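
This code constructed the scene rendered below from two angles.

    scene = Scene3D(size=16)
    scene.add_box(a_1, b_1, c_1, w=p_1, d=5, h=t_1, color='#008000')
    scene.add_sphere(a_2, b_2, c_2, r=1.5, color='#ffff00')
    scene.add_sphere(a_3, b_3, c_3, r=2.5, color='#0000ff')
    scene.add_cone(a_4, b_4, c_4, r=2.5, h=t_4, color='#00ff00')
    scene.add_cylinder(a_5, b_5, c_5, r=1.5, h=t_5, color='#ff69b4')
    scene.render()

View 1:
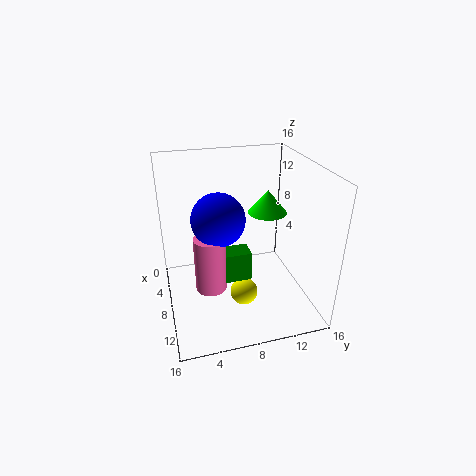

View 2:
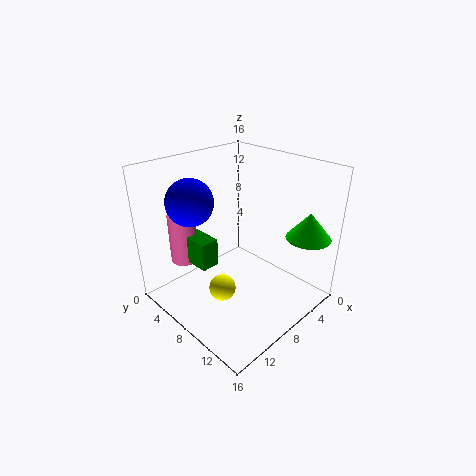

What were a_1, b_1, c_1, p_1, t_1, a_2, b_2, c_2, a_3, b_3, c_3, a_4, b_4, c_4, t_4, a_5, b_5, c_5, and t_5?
a_1 = 11, b_1 = 3, c_1 = 6, p_1 = 2, t_1 = 3, a_2 = 10.5, b_2 = 8, c_2 = 2.5, a_3 = 12, b_3 = 5, c_3 = 12.5, a_4 = 2.5, b_4 = 13.5, c_4 = 8, t_4 = 3, a_5 = 12.5, b_5 = 4, c_5 = 5.5, t_5 = 5.5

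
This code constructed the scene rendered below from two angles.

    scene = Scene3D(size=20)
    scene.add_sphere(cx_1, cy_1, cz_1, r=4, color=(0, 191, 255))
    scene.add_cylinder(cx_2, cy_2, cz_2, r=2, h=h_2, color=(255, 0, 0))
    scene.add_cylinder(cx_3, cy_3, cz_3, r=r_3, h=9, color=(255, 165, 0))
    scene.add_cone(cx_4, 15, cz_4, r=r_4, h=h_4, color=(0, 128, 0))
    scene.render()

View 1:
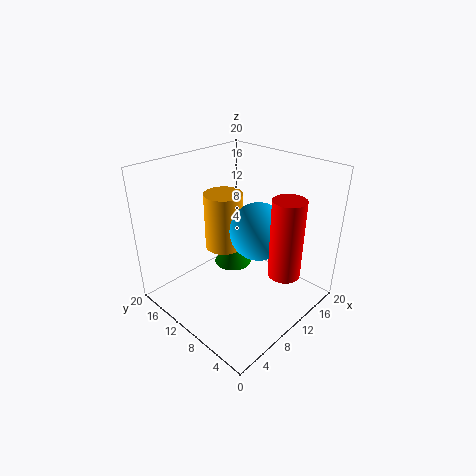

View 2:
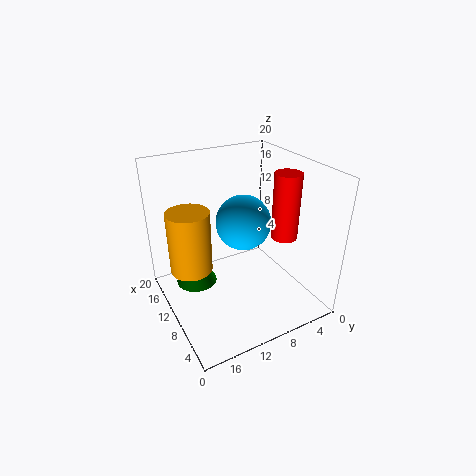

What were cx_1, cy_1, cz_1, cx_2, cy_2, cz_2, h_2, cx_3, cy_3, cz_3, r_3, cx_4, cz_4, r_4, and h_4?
cx_1 = 12
cy_1 = 8
cz_1 = 11
cx_2 = 10
cy_2 = 2
cz_2 = 8
h_2 = 10
cx_3 = 13
cy_3 = 16
cz_3 = 5
r_3 = 3
cx_4 = 14
cz_4 = 2
r_4 = 3
h_4 = 5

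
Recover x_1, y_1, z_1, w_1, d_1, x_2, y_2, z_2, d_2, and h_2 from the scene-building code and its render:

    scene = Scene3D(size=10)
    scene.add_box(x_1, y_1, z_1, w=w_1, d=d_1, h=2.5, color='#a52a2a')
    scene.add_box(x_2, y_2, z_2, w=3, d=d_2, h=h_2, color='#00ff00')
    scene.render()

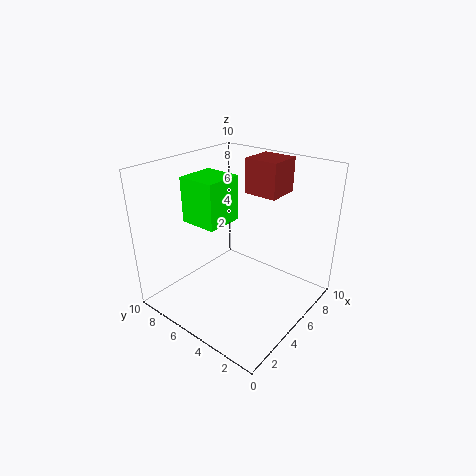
x_1 = 7, y_1 = 3.5, z_1 = 7.5, w_1 = 2.5, d_1 = 2.5, x_2 = 4.5, y_2 = 7, z_2 = 5, d_2 = 3, h_2 = 3.5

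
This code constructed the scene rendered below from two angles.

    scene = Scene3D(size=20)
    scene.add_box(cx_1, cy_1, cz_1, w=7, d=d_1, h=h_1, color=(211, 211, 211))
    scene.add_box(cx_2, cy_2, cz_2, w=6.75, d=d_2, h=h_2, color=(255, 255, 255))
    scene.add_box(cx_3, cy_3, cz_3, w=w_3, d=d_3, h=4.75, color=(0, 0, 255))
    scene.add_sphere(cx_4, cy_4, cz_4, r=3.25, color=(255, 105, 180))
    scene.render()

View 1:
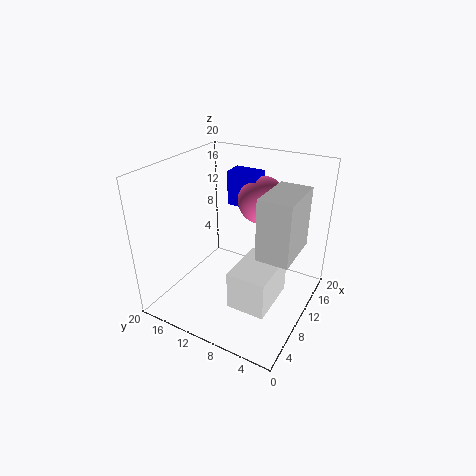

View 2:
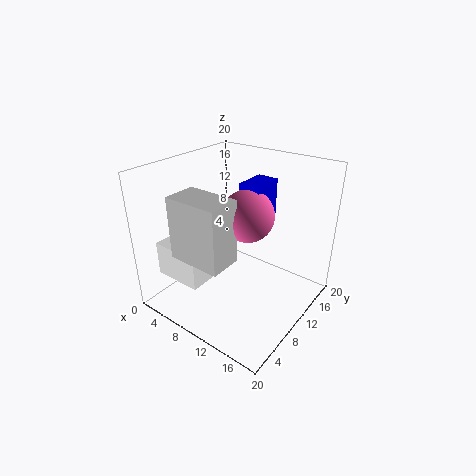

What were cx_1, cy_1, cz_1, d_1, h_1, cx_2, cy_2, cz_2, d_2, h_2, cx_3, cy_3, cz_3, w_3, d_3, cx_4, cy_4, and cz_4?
cx_1 = 6.25
cy_1 = 1.25
cz_1 = 10
d_1 = 4.25
h_1 = 8
cx_2 = 2
cy_2 = 2.25
cz_2 = 5.25
d_2 = 4.75
h_2 = 4.75
cx_3 = 11.5
cy_3 = 8.25
cz_3 = 14
w_3 = 2.75
d_3 = 4.25
cx_4 = 13
cy_4 = 8
cz_4 = 15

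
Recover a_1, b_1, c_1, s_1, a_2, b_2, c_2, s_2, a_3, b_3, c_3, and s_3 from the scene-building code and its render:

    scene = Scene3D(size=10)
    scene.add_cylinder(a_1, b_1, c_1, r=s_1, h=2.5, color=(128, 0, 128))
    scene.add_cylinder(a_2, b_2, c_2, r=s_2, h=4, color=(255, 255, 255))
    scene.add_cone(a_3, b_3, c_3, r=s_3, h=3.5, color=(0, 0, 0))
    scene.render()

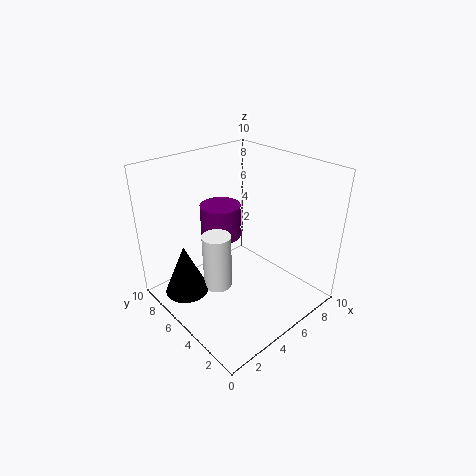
a_1 = 5.5
b_1 = 7.5
c_1 = 4
s_1 = 1.5
a_2 = 3.5
b_2 = 5.5
c_2 = 1.5
s_2 = 1
a_3 = 1.5
b_3 = 6.5
c_3 = 1.5
s_3 = 1.5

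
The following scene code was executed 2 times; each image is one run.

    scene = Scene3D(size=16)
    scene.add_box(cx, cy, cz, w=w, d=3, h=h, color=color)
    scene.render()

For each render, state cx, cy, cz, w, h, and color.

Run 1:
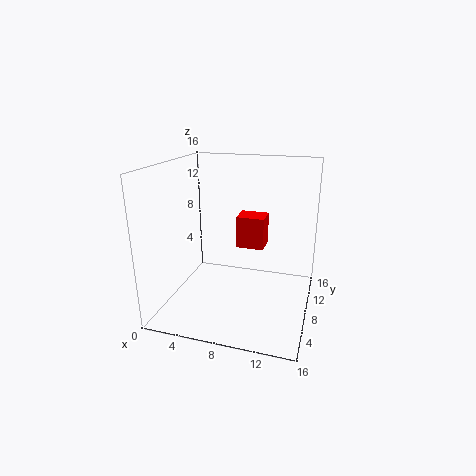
cx = 6.5
cy = 12
cz = 5
w = 3.5
h = 4
color = 'red'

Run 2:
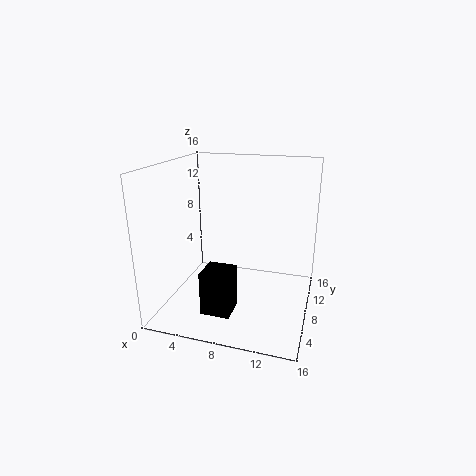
cx = 6
cy = 1.5
cz = 2
w = 3
h = 4.5
color = 'black'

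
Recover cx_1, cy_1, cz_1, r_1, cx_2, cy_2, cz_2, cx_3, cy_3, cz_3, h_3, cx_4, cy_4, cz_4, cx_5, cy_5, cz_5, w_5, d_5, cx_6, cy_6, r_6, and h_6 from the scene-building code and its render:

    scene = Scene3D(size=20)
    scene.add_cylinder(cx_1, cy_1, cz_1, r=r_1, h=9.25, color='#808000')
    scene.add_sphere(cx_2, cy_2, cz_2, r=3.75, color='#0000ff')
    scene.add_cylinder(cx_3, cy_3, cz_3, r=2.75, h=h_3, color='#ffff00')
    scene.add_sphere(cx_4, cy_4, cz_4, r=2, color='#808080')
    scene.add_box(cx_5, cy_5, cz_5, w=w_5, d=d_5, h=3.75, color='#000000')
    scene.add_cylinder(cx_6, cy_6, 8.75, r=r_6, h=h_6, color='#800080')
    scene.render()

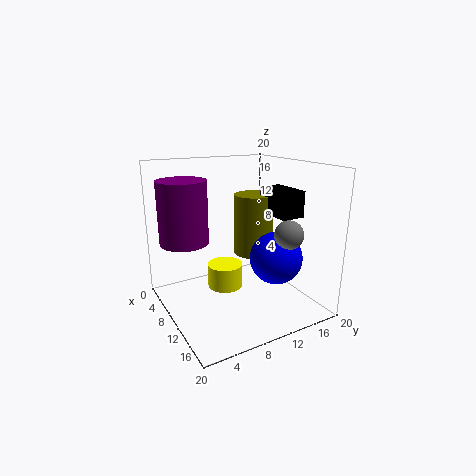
cx_1 = 6.5; cy_1 = 14.75; cz_1 = 5.75; r_1 = 3; cx_2 = 12.25; cy_2 = 15; cz_2 = 6.75; cx_3 = 5; cy_3 = 10.5; cz_3 = 0.25; h_3 = 3.75; cx_4 = 14.25; cy_4 = 15.5; cz_4 = 10.75; cx_5 = 7.25; cy_5 = 15.25; cz_5 = 12.5; w_5 = 6; d_5 = 3.5; cx_6 = 5; cy_6 = 4; r_6 = 3.5; h_6 = 9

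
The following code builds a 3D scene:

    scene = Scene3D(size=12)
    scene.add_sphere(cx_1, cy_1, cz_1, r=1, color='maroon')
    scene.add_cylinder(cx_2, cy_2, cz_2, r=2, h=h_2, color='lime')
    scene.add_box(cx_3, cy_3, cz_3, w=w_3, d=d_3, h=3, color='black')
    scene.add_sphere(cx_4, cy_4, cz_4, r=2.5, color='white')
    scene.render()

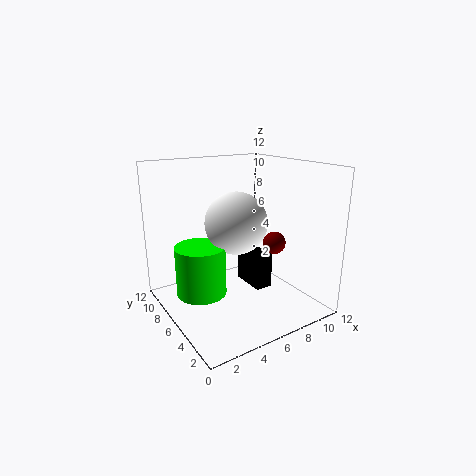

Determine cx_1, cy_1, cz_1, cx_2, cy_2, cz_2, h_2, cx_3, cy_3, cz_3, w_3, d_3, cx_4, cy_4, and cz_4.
cx_1 = 9.5
cy_1 = 5.5
cz_1 = 5
cx_2 = 2.5
cy_2 = 6
cz_2 = 2
h_2 = 4
cx_3 = 7
cy_3 = 4.5
cz_3 = 1.5
w_3 = 1.5
d_3 = 3
cx_4 = 5.5
cy_4 = 5.5
cz_4 = 7.5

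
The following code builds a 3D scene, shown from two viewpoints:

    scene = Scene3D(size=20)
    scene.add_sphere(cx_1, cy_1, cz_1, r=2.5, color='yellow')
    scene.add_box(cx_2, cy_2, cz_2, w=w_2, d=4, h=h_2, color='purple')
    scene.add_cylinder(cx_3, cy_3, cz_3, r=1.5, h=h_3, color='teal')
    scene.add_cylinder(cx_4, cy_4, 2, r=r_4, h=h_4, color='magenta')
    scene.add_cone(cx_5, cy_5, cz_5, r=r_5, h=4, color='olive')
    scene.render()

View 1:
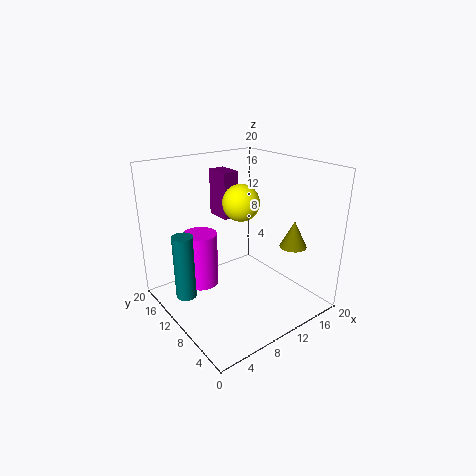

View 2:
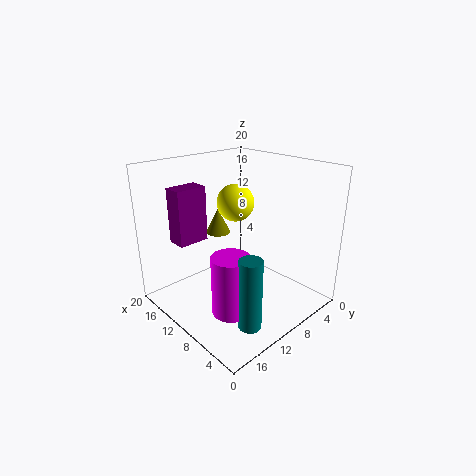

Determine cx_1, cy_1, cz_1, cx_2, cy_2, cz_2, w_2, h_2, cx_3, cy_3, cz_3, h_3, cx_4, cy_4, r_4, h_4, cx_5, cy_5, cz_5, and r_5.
cx_1 = 10.5, cy_1 = 10, cz_1 = 15, cx_2 = 11, cy_2 = 14.5, cz_2 = 11, w_2 = 2.5, h_2 = 7, cx_3 = 3.5, cy_3 = 14, cz_3 = 1, h_3 = 9.5, cx_4 = 6.5, cy_4 = 14.5, r_4 = 2.5, h_4 = 8, cx_5 = 18, cy_5 = 7, cz_5 = 7.5, r_5 = 2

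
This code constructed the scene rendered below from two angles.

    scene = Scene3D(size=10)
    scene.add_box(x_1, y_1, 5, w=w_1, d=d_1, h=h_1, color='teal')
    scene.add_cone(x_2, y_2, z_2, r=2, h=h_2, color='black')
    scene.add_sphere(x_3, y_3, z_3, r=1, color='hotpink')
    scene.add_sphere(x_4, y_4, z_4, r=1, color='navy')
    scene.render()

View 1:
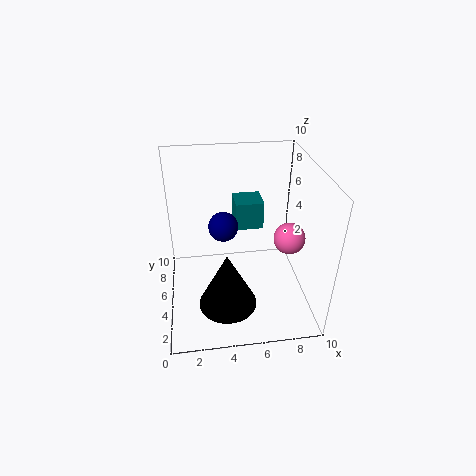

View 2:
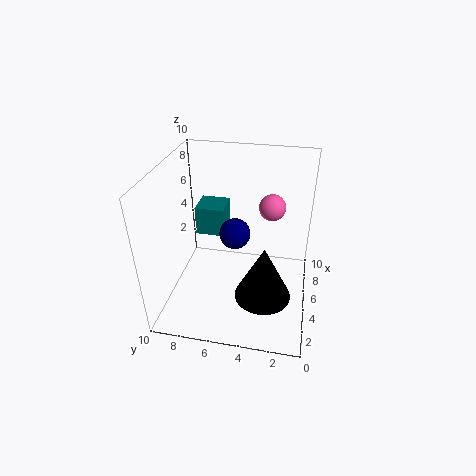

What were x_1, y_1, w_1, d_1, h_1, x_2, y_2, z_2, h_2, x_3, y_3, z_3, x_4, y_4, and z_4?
x_1 = 5; y_1 = 6; w_1 = 2; d_1 = 2; h_1 = 2; x_2 = 4; y_2 = 3; z_2 = 1; h_2 = 4; x_3 = 8; y_3 = 3; z_3 = 6; x_4 = 4; y_4 = 5; z_4 = 6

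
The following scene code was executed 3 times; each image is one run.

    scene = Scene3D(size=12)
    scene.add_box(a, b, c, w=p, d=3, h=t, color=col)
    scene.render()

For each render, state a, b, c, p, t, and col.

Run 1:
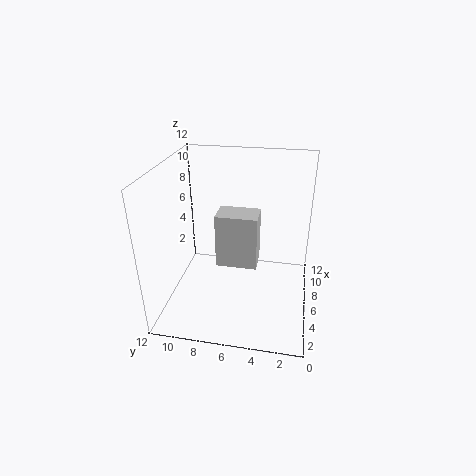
a = 2.5, b = 4, c = 5.5, p = 2, t = 4, col = 'lightgray'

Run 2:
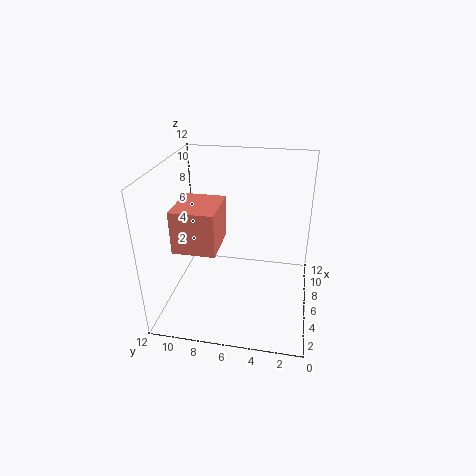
a = 0.5, b = 6.5, c = 7.5, p = 3.5, t = 3, col = 'salmon'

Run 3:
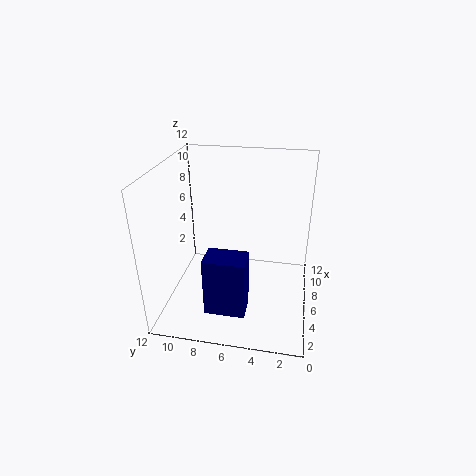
a = 0.5, b = 4.5, c = 2.5, p = 2, t = 4.5, col = 'navy'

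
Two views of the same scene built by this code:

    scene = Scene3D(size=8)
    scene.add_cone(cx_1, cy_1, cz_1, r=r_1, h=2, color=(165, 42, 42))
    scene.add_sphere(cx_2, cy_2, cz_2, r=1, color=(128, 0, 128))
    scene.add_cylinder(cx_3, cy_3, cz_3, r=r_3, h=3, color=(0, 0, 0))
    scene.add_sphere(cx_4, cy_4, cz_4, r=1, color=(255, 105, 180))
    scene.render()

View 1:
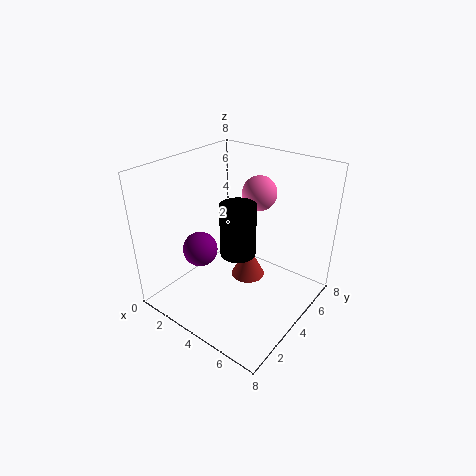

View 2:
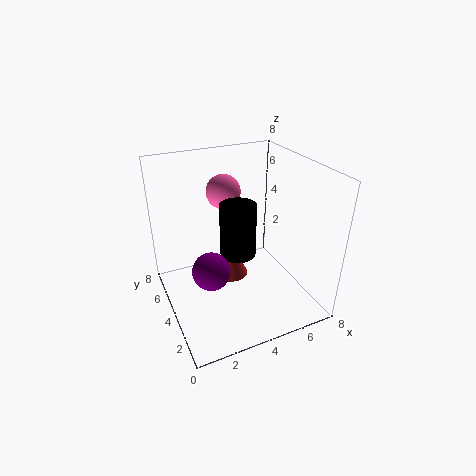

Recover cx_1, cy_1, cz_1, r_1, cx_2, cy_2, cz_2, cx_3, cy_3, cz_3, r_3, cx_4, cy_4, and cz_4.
cx_1 = 4, cy_1 = 5, cz_1 = 1, r_1 = 1, cx_2 = 2, cy_2 = 3, cz_2 = 3, cx_3 = 4, cy_3 = 4, cz_3 = 3, r_3 = 1, cx_4 = 4, cy_4 = 6, cz_4 = 6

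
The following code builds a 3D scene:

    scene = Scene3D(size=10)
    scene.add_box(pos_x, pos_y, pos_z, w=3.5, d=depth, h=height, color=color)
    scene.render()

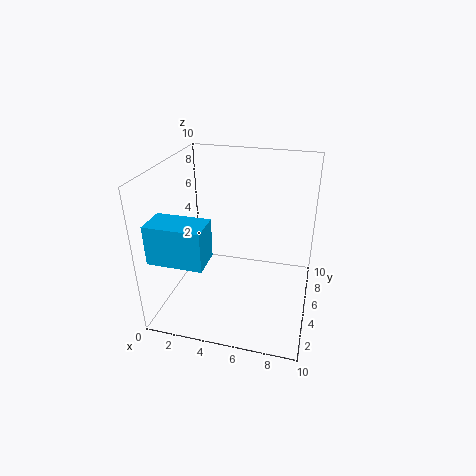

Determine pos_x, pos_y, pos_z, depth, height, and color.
pos_x = 0.5
pos_y = 0.5
pos_z = 5
depth = 2
height = 2.5
color = 'deepskyblue'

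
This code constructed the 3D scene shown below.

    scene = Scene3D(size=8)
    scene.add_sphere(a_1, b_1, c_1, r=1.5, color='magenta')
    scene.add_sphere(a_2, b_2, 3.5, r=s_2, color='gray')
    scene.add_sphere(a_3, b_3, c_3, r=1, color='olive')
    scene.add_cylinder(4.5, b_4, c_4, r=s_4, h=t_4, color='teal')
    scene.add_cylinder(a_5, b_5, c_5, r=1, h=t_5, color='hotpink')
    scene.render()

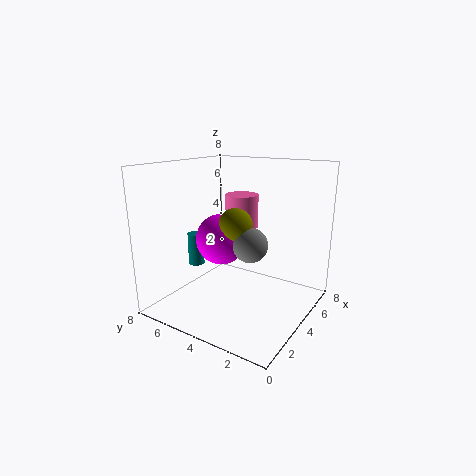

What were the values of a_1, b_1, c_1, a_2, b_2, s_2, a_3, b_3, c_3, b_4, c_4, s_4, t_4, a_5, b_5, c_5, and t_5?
a_1 = 4.5, b_1 = 5.5, c_1 = 3.5, a_2 = 4.5, b_2 = 3.5, s_2 = 1, a_3 = 4.5, b_3 = 4.5, c_3 = 4.5, b_4 = 7.5, c_4 = 1.5, s_4 = 0.5, t_4 = 2, a_5 = 6, b_5 = 5, c_5 = 4, t_5 = 2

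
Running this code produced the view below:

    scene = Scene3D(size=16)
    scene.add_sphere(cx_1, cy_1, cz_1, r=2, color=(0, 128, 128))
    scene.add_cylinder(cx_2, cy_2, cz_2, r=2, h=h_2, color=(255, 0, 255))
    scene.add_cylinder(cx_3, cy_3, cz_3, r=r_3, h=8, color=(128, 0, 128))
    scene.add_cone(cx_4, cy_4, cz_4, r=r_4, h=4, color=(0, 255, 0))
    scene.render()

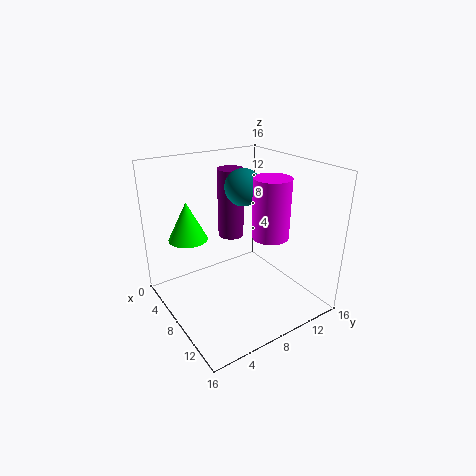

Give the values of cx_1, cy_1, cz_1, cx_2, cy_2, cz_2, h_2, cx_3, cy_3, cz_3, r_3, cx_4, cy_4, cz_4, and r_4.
cx_1 = 7.5
cy_1 = 9
cz_1 = 13.5
cx_2 = 10.5
cy_2 = 10.5
cz_2 = 8.5
h_2 = 6.5
cx_3 = 5
cy_3 = 9
cz_3 = 7
r_3 = 1.5
cx_4 = 7
cy_4 = 2.5
cz_4 = 9
r_4 = 2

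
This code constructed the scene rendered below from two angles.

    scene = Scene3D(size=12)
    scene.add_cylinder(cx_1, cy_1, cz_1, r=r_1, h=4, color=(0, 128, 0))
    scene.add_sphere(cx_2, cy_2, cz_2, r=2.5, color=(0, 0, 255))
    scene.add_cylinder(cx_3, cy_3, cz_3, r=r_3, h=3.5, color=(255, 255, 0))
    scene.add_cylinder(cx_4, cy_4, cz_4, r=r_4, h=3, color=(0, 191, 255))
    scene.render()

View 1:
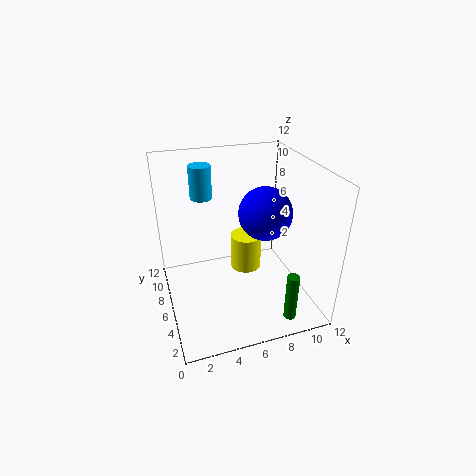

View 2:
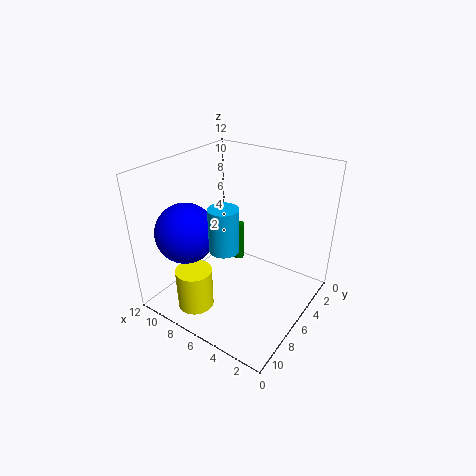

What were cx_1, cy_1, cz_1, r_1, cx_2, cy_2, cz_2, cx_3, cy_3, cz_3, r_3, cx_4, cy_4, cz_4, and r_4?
cx_1 = 9; cy_1 = 1.5; cz_1 = 0.5; r_1 = 0.5; cx_2 = 9.5; cy_2 = 8.5; cz_2 = 6.5; cx_3 = 8; cy_3 = 9.5; cz_3 = 0.5; r_3 = 1.5; cx_4 = 4; cy_4 = 10.5; cz_4 = 8; r_4 = 1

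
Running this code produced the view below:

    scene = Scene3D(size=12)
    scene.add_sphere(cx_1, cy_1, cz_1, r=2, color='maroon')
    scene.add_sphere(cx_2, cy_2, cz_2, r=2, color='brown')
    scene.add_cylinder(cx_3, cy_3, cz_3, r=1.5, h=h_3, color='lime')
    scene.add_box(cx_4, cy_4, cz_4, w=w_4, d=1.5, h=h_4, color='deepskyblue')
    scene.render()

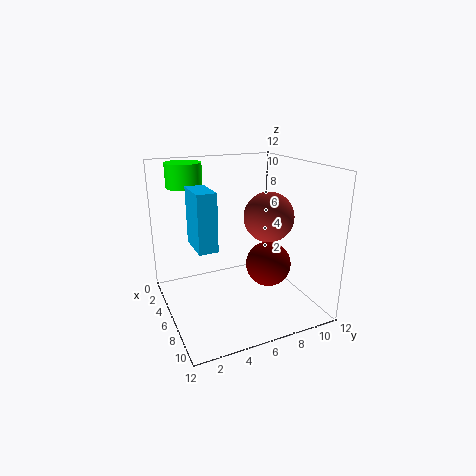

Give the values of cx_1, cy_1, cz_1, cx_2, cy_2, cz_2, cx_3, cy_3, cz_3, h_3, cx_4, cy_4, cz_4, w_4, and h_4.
cx_1 = 6; cy_1 = 9; cz_1 = 3; cx_2 = 7.5; cy_2 = 8; cz_2 = 8; cx_3 = 3; cy_3 = 2.5; cz_3 = 10; h_3 = 2; cx_4 = 5; cy_4 = 2; cz_4 = 6; w_4 = 3; h_4 = 4.5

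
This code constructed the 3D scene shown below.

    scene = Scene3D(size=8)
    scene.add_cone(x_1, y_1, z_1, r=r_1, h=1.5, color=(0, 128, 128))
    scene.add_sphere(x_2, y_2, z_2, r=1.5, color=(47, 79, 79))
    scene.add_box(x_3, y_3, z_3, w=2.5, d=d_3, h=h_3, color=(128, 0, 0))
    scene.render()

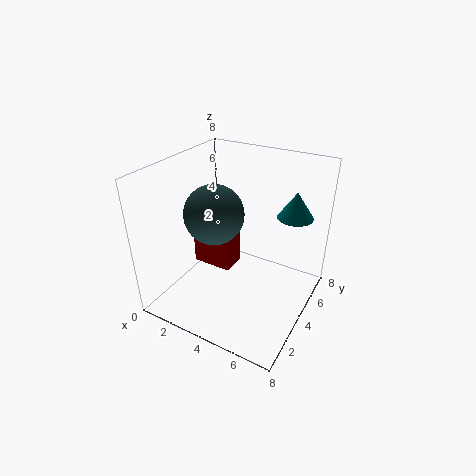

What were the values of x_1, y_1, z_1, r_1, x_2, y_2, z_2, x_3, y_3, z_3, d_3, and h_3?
x_1 = 6.5, y_1 = 6, z_1 = 5, r_1 = 1, x_2 = 3.5, y_2 = 2.5, z_2 = 6, x_3 = 0.5, y_3 = 4.5, z_3 = 1, d_3 = 1.5, h_3 = 2.5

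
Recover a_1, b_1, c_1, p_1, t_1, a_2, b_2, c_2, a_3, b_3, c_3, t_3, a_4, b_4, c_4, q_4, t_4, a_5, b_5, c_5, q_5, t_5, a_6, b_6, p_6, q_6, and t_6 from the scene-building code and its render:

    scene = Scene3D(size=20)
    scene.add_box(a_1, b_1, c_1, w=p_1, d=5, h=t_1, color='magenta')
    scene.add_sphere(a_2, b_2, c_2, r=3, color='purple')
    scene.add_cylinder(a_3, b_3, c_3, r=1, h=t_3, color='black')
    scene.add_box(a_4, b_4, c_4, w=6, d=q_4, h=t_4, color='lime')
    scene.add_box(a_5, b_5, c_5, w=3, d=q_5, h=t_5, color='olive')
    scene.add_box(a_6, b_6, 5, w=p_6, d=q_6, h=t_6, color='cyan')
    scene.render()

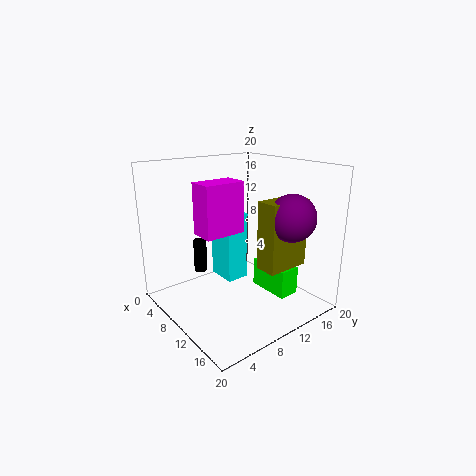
a_1 = 12, b_1 = 2, c_1 = 13, p_1 = 3, t_1 = 6, a_2 = 17, b_2 = 13, c_2 = 14, a_3 = 3, b_3 = 8, c_3 = 3, t_3 = 5, a_4 = 10, b_4 = 13, c_4 = 2, q_4 = 3, t_4 = 4, a_5 = 14, b_5 = 10, c_5 = 7, q_5 = 6, t_5 = 9, a_6 = 8, b_6 = 7, p_6 = 4, q_6 = 3, t_6 = 9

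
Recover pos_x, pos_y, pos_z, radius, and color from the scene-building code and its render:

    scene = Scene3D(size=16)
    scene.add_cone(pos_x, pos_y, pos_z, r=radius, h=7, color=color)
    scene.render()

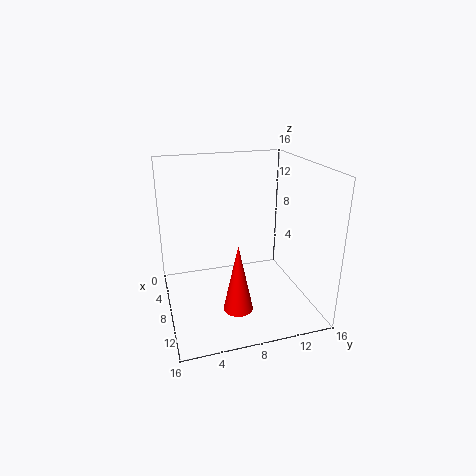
pos_x = 13; pos_y = 6.5; pos_z = 2.5; radius = 1.5; color = 'red'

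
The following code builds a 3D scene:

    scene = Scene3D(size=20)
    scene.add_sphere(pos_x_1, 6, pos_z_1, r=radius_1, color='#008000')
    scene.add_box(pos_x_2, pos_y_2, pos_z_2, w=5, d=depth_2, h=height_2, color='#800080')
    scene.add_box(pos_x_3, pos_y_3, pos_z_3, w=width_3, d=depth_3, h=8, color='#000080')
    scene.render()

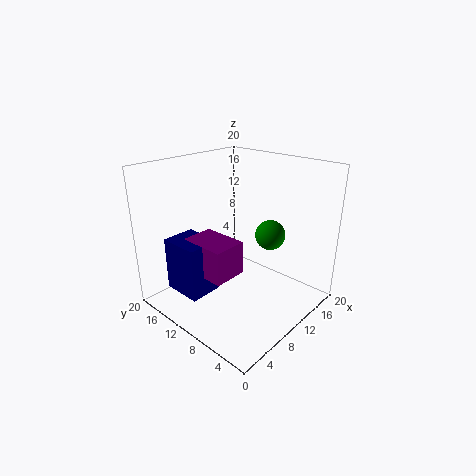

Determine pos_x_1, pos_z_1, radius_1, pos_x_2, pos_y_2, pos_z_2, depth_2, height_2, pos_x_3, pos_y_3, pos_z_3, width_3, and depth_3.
pos_x_1 = 12
pos_z_1 = 11
radius_1 = 2
pos_x_2 = 6
pos_y_2 = 10
pos_z_2 = 4
depth_2 = 7
height_2 = 5
pos_x_3 = 4
pos_y_3 = 13
pos_z_3 = 1
width_3 = 5
depth_3 = 6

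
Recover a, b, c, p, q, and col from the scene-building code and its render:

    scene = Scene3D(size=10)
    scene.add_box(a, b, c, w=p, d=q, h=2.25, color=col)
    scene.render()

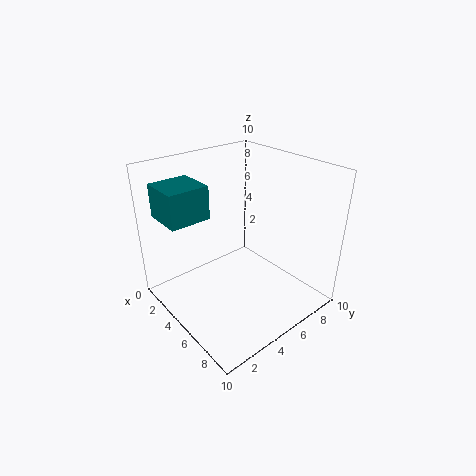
a = 1.5; b = 0.5; c = 6.75; p = 2.75; q = 2.75; col = 'teal'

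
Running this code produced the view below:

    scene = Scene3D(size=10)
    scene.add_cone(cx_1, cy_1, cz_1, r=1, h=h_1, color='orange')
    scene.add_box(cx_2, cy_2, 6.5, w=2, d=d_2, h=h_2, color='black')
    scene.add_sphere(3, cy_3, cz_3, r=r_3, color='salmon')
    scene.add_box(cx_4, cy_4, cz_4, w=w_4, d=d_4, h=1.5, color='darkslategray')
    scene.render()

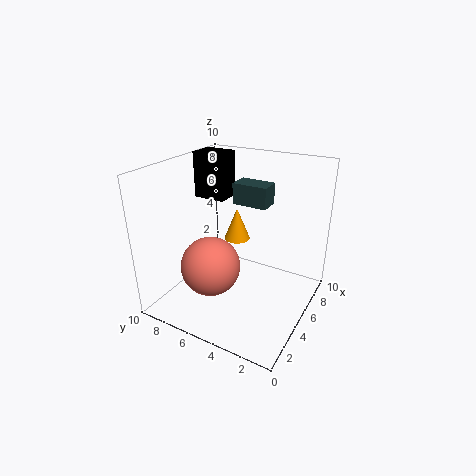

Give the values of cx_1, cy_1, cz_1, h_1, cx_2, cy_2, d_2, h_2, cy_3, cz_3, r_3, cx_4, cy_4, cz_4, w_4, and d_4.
cx_1 = 7.5, cy_1 = 6.5, cz_1 = 3.5, h_1 = 2.5, cx_2 = 7, cy_2 = 7.5, d_2 = 2.5, h_2 = 3.5, cy_3 = 6, cz_3 = 3.5, r_3 = 2, cx_4 = 6, cy_4 = 3.5, cz_4 = 7, w_4 = 1.5, d_4 = 2.5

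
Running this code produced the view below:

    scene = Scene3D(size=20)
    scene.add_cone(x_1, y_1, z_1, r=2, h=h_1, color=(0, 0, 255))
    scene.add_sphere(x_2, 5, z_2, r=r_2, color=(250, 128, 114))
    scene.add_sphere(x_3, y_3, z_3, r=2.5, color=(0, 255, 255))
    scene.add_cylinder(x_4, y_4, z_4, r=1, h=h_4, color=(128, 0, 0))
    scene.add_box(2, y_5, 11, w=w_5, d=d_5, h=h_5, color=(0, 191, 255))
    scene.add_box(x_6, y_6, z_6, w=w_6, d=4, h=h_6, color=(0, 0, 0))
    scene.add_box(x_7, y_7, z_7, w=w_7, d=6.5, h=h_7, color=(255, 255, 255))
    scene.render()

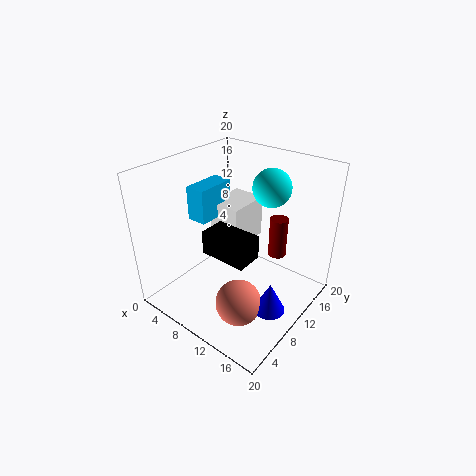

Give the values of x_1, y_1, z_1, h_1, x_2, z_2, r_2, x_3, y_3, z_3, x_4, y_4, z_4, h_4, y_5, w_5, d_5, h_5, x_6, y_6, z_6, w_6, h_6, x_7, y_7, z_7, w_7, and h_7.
x_1 = 17.5, y_1 = 7, z_1 = 3.5, h_1 = 4, x_2 = 14, z_2 = 4, r_2 = 3, x_3 = 13.5, y_3 = 12.5, z_3 = 17.5, x_4 = 18, y_4 = 7, z_4 = 12.5, h_4 = 4.5, y_5 = 8.5, w_5 = 3, d_5 = 6, h_5 = 5, x_6 = 5.5, y_6 = 7.5, z_6 = 7, w_6 = 7, h_6 = 3.5, x_7 = 3.5, y_7 = 11.5, z_7 = 6.5, w_7 = 5, h_7 = 6.5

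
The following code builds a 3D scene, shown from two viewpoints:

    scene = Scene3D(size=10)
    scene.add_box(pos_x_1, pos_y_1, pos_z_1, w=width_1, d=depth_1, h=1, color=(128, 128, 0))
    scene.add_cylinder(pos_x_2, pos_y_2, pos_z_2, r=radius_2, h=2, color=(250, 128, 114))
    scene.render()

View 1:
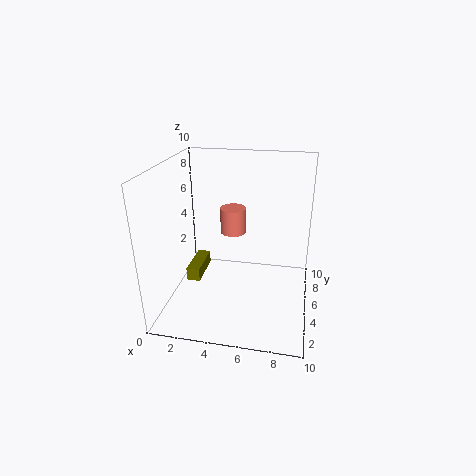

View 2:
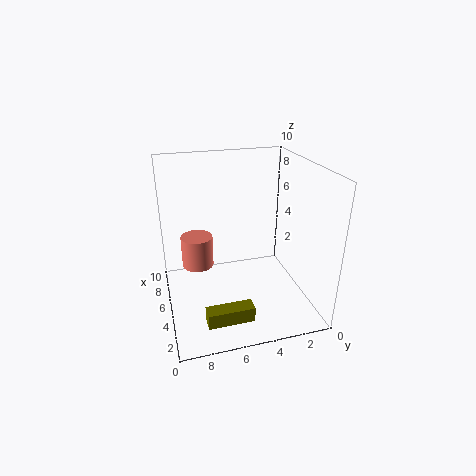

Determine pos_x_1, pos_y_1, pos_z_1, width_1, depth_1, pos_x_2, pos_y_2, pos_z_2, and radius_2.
pos_x_1 = 1
pos_y_1 = 5
pos_z_1 = 1
width_1 = 1
depth_1 = 3
pos_x_2 = 4
pos_y_2 = 8
pos_z_2 = 4
radius_2 = 1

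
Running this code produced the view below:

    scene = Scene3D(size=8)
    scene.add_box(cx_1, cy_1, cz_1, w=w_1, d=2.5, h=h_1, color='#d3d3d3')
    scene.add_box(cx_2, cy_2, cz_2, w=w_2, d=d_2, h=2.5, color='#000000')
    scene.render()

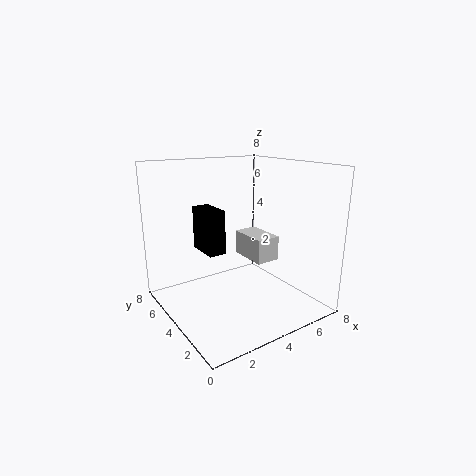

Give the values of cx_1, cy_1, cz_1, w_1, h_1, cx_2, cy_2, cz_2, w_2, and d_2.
cx_1 = 5.5, cy_1 = 4, cz_1 = 2, w_1 = 1.5, h_1 = 1.5, cx_2 = 2.5, cy_2 = 4.5, cz_2 = 3, w_2 = 1, d_2 = 2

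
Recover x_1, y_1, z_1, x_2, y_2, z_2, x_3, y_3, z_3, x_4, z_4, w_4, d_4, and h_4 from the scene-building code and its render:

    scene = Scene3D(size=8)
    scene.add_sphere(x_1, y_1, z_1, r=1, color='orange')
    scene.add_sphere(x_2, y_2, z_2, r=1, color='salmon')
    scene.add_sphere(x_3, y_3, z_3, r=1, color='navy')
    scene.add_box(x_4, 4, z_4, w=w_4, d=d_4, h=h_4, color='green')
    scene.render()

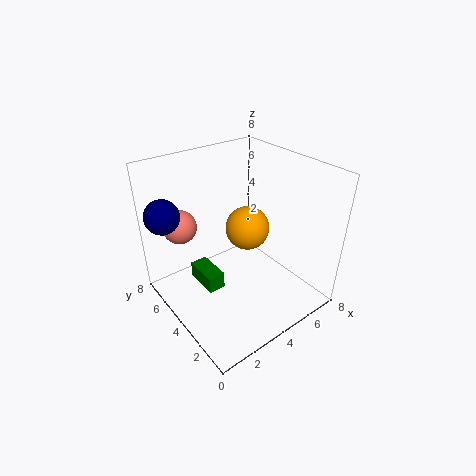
x_1 = 3
y_1 = 2
z_1 = 6
x_2 = 2
y_2 = 7
z_2 = 4
x_3 = 1
y_3 = 7
z_3 = 5
x_4 = 2
z_4 = 1
w_4 = 1
d_4 = 2
h_4 = 1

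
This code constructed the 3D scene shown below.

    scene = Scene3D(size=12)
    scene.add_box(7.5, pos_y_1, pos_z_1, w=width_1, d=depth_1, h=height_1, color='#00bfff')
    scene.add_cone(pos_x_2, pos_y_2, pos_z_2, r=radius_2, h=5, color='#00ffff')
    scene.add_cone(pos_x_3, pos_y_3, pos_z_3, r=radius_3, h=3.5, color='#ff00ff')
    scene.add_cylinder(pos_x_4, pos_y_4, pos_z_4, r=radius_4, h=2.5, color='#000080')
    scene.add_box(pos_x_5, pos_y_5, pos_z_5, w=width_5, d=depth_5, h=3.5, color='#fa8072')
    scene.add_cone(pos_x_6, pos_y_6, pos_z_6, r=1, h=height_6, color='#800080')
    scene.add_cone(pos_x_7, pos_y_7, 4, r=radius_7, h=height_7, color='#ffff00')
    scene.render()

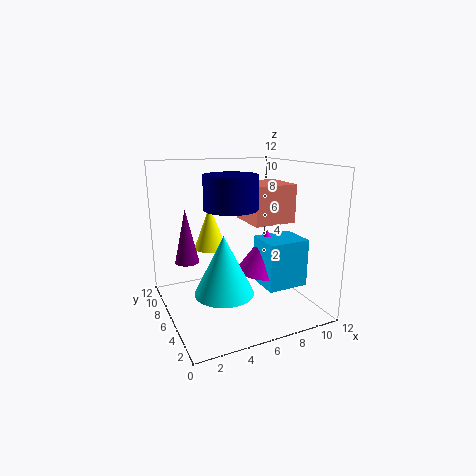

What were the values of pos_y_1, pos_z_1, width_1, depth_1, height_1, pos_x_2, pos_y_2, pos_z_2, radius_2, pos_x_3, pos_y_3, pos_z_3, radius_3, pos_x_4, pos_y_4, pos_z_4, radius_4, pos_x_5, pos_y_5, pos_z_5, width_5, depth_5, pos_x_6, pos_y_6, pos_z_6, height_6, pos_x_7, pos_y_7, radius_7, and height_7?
pos_y_1 = 3; pos_z_1 = 2; width_1 = 3.5; depth_1 = 3; height_1 = 4; pos_x_2 = 4.5; pos_y_2 = 5.5; pos_z_2 = 1.5; radius_2 = 2.5; pos_x_3 = 8.5; pos_y_3 = 5.5; pos_z_3 = 3; radius_3 = 2.5; pos_x_4 = 4.5; pos_y_4 = 4; pos_z_4 = 9; radius_4 = 2; pos_x_5 = 8; pos_y_5 = 6.5; pos_z_5 = 6.5; width_5 = 4; depth_5 = 4; pos_x_6 = 2; pos_y_6 = 7.5; pos_z_6 = 4; height_6 = 4.5; pos_x_7 = 5; pos_y_7 = 10; radius_7 = 1.5; height_7 = 4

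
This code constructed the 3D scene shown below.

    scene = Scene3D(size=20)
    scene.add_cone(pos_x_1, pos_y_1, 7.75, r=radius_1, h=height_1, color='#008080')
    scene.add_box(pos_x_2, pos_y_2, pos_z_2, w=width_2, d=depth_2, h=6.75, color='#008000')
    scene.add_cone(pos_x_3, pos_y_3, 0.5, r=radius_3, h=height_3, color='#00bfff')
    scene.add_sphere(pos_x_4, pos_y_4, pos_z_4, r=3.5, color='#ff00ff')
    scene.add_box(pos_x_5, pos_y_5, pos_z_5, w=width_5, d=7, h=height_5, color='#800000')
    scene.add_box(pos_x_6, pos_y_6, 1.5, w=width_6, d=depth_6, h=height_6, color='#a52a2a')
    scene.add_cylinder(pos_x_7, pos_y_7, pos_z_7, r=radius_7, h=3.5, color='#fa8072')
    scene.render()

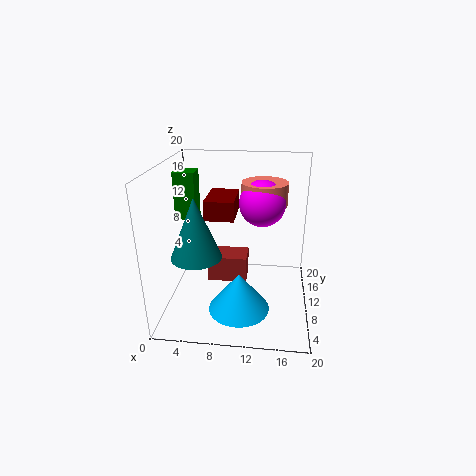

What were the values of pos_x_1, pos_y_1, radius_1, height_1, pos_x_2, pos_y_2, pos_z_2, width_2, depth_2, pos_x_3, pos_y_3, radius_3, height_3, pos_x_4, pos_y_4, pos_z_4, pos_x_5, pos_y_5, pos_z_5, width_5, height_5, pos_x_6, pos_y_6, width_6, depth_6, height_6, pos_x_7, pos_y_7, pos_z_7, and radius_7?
pos_x_1 = 4.5, pos_y_1 = 8, radius_1 = 3.5, height_1 = 8.5, pos_x_2 = 0.75, pos_y_2 = 11.5, pos_z_2 = 11.75, width_2 = 3, depth_2 = 3, pos_x_3 = 10.5, pos_y_3 = 7, radius_3 = 4.25, height_3 = 5.5, pos_x_4 = 13, pos_y_4 = 15.5, pos_z_4 = 13.25, pos_x_5 = 4.5, pos_y_5 = 13, pos_z_5 = 11, width_5 = 4.5, height_5 = 3, pos_x_6 = 5, pos_y_6 = 12, width_6 = 6, depth_6 = 4, height_6 = 4, pos_x_7 = 13.25, pos_y_7 = 16.5, pos_z_7 = 12.75, radius_7 = 3.5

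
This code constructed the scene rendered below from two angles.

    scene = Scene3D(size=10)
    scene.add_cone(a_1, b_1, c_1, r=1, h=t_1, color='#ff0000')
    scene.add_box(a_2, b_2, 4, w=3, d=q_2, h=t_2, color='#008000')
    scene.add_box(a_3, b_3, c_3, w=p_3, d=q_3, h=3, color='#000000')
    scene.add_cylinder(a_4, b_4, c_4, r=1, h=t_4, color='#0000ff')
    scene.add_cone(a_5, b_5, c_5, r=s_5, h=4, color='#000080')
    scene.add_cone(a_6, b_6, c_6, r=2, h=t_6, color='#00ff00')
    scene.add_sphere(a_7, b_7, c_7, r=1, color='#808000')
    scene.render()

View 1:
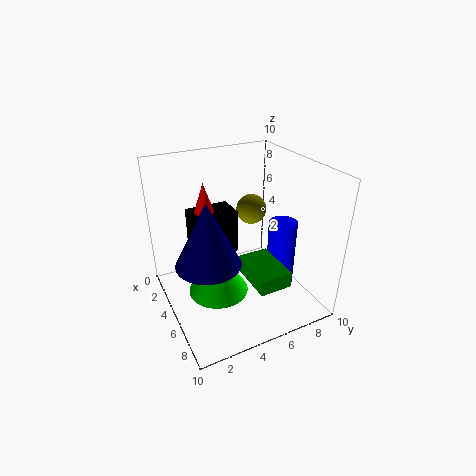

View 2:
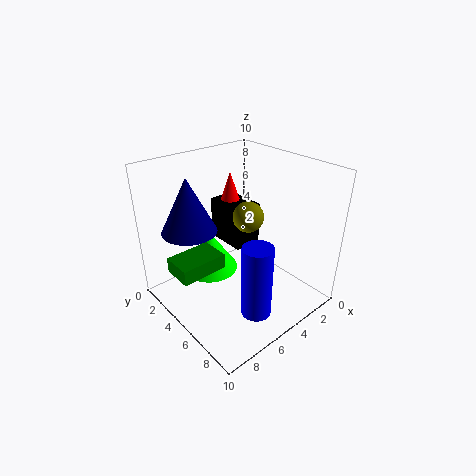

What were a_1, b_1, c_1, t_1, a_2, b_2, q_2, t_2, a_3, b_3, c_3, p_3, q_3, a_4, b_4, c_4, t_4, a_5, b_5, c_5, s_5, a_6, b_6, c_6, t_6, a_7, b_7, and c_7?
a_1 = 4; b_1 = 3; c_1 = 6; t_1 = 3; a_2 = 7; b_2 = 4; q_2 = 2; t_2 = 1; a_3 = 3; b_3 = 2; c_3 = 4; p_3 = 2; q_3 = 3; a_4 = 6; b_4 = 8; c_4 = 1; t_4 = 5; a_5 = 7; b_5 = 2; c_5 = 5; s_5 = 2; a_6 = 6; b_6 = 3; c_6 = 2; t_6 = 3; a_7 = 5; b_7 = 6; c_7 = 7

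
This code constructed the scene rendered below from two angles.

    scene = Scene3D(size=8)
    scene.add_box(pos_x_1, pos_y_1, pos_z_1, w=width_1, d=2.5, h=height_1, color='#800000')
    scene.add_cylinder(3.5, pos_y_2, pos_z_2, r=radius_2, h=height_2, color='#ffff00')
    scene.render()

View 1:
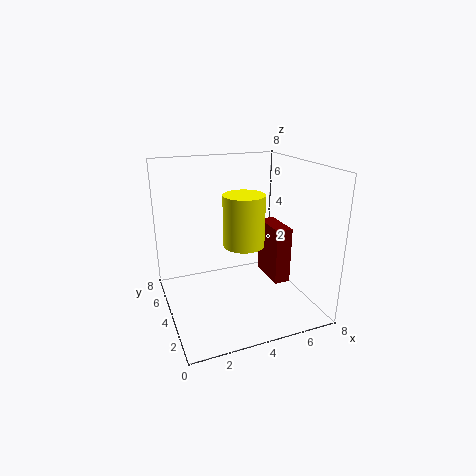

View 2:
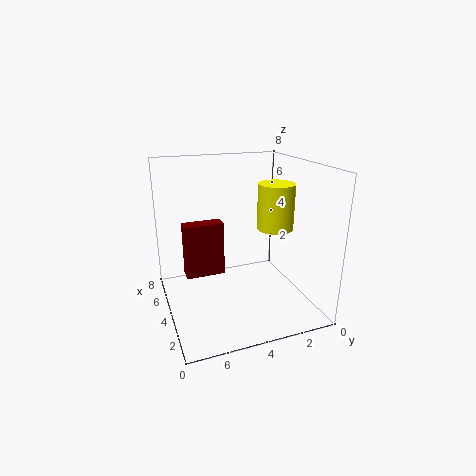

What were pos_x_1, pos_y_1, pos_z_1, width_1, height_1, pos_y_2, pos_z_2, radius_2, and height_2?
pos_x_1 = 6.5; pos_y_1 = 4; pos_z_1 = 0.5; width_1 = 1; height_1 = 3.5; pos_y_2 = 2; pos_z_2 = 4.5; radius_2 = 1; height_2 = 2.5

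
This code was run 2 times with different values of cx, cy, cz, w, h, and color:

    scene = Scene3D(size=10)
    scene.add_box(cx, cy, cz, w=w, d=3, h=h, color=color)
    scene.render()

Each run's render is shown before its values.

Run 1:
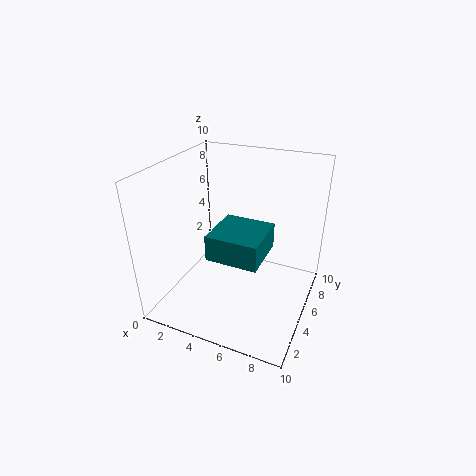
cx = 5; cy = 0.5; cz = 6; w = 3; h = 1.5; color = 'teal'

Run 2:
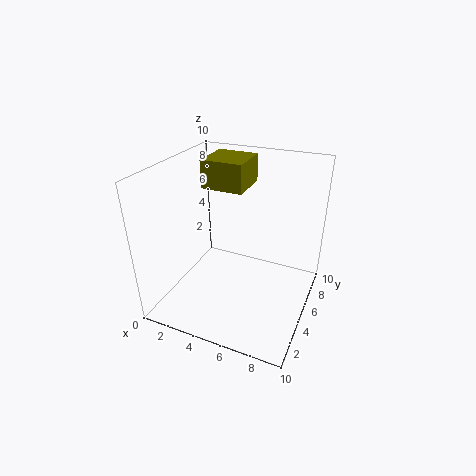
cx = 2; cy = 5.5; cz = 8; w = 3; h = 2; color = 'olive'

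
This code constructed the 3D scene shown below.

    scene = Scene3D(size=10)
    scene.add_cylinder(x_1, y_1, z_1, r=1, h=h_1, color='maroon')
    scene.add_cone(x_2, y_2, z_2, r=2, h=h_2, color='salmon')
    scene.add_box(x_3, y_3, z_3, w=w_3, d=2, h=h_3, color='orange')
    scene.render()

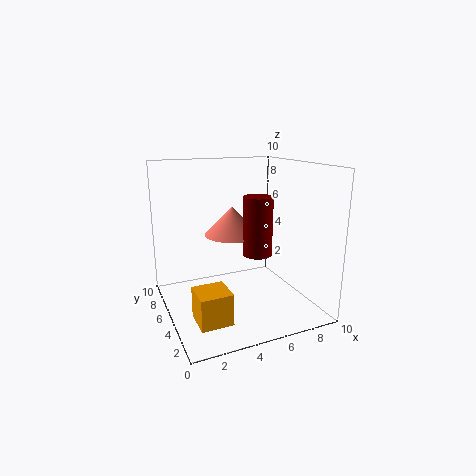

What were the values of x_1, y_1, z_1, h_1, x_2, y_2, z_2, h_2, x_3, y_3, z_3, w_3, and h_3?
x_1 = 6
y_1 = 4
z_1 = 4
h_1 = 4
x_2 = 5
y_2 = 6
z_2 = 5
h_2 = 2
x_3 = 1
y_3 = 1
z_3 = 1
w_3 = 2
h_3 = 2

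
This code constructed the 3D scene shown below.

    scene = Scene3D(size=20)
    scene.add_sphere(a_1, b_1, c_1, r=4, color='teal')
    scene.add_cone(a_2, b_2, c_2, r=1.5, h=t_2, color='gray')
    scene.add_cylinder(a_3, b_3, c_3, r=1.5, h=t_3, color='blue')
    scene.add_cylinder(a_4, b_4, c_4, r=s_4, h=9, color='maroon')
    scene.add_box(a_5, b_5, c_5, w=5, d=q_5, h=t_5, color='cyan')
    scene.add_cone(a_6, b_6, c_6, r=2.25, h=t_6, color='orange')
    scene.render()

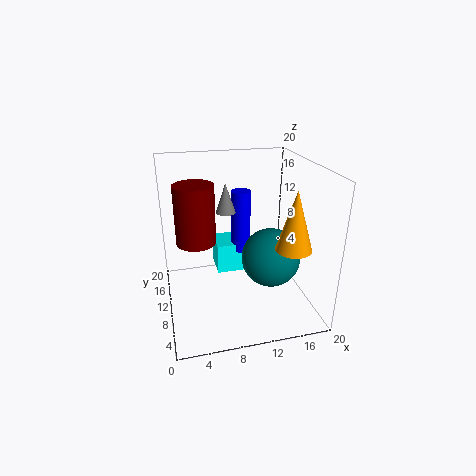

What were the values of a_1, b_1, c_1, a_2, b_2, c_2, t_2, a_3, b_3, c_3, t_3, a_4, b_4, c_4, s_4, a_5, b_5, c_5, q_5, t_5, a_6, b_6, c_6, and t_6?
a_1 = 14
b_1 = 7.5
c_1 = 7.75
a_2 = 9.5
b_2 = 15.5
c_2 = 11.75
t_2 = 4.5
a_3 = 12
b_3 = 16
c_3 = 5
t_3 = 9.75
a_4 = 4.75
b_4 = 15
c_4 = 7.5
s_4 = 3
a_5 = 8
b_5 = 15
c_5 = 1.5
q_5 = 5
t_5 = 4.75
a_6 = 15.25
b_6 = 3.25
c_6 = 11
t_6 = 7.5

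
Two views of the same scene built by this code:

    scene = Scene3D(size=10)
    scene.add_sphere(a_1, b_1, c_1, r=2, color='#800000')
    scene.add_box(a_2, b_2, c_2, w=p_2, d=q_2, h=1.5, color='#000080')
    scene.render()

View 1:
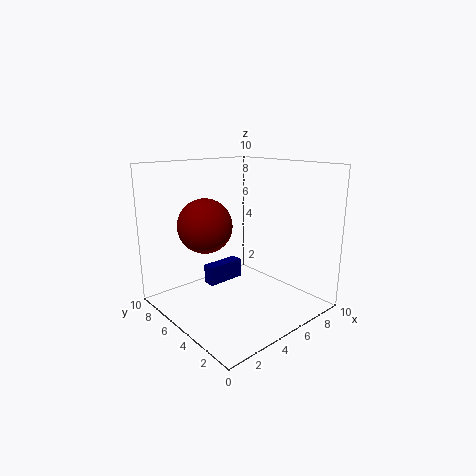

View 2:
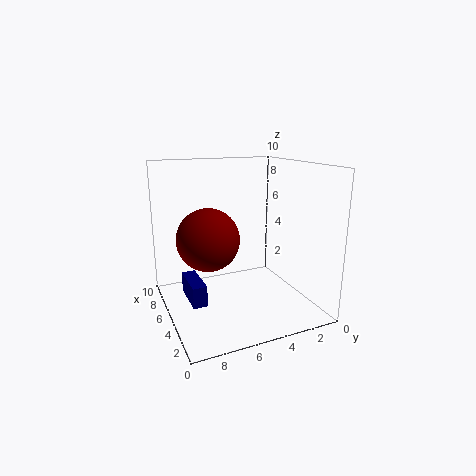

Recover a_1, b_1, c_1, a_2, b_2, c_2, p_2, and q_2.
a_1 = 4, b_1 = 7.5, c_1 = 5.5, a_2 = 4.5, b_2 = 7.5, c_2 = 0.5, p_2 = 3, q_2 = 1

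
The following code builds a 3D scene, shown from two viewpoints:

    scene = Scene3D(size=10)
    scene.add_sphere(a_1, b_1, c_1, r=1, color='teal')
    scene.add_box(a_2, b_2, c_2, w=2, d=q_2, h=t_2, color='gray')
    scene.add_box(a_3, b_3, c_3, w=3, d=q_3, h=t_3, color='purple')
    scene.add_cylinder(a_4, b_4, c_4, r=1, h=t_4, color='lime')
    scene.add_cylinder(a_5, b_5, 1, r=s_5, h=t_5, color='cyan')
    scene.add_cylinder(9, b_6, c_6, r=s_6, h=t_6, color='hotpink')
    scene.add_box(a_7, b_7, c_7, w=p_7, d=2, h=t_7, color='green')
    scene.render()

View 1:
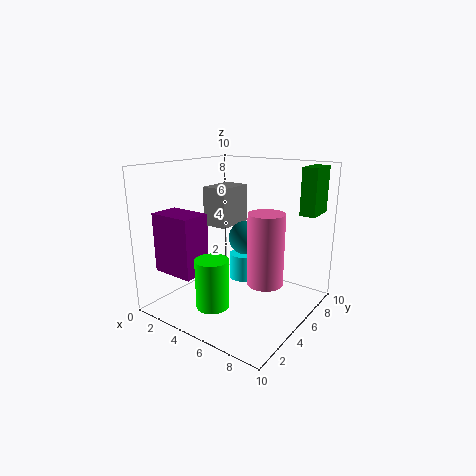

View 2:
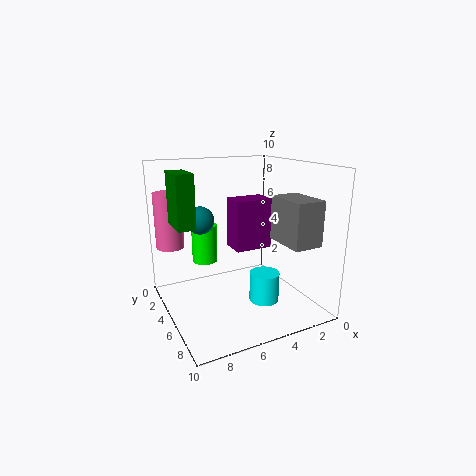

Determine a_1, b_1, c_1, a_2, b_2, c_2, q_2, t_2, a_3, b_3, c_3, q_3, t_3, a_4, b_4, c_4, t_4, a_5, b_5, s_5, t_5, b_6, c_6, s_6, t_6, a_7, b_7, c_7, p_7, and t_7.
a_1 = 7, b_1 = 3, c_1 = 6, a_2 = 1, b_2 = 6, c_2 = 5, q_2 = 3, t_2 = 3, a_3 = 1, b_3 = 1, c_3 = 3, q_3 = 2, t_3 = 4, a_4 = 6, b_4 = 1, c_4 = 2, t_4 = 3, a_5 = 4, b_5 = 7, s_5 = 1, t_5 = 2, b_6 = 2, c_6 = 4, s_6 = 1, t_6 = 4, a_7 = 9, b_7 = 6, c_7 = 7, p_7 = 1, t_7 = 3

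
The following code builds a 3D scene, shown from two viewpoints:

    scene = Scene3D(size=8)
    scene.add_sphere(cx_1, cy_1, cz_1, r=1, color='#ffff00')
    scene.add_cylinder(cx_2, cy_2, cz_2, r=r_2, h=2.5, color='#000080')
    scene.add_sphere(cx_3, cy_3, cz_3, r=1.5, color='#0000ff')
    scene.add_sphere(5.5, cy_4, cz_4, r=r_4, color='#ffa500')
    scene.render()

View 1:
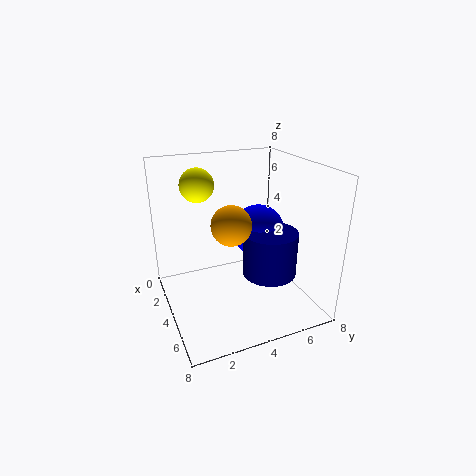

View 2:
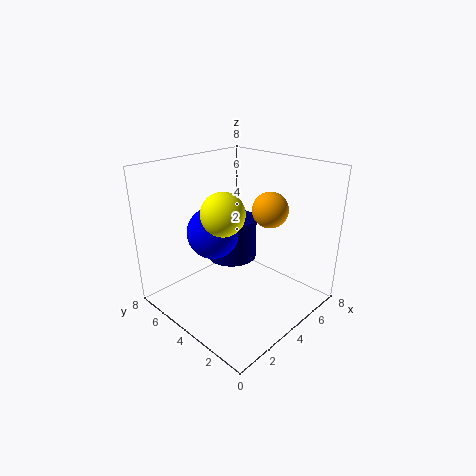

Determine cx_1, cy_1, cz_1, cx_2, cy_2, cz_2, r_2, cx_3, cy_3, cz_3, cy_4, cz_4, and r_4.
cx_1 = 1.5, cy_1 = 2.5, cz_1 = 6.5, cx_2 = 5, cy_2 = 5.5, cz_2 = 2, r_2 = 1.5, cx_3 = 3.5, cy_3 = 5.5, cz_3 = 4, cy_4 = 3, cz_4 = 5.5, r_4 = 1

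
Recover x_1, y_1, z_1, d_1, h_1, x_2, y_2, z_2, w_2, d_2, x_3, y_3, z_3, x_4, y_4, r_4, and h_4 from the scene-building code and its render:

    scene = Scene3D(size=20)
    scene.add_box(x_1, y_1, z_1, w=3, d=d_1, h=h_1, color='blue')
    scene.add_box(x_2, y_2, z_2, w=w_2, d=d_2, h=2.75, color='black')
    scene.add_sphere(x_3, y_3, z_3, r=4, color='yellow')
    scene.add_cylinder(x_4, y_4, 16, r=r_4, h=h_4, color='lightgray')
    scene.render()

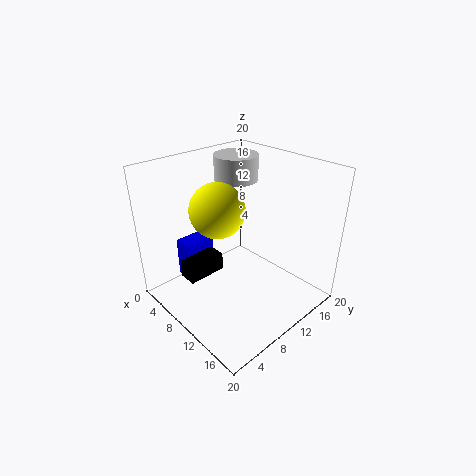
x_1 = 0.25; y_1 = 6; z_1 = 0.75; d_1 = 4.75; h_1 = 6.25; x_2 = 3.75; y_2 = 4.25; z_2 = 3; w_2 = 2.75; d_2 = 5.75; x_3 = 6.25; y_3 = 9.5; z_3 = 13; x_4 = 4.75; y_4 = 14.5; r_4 = 3.25; h_4 = 3.75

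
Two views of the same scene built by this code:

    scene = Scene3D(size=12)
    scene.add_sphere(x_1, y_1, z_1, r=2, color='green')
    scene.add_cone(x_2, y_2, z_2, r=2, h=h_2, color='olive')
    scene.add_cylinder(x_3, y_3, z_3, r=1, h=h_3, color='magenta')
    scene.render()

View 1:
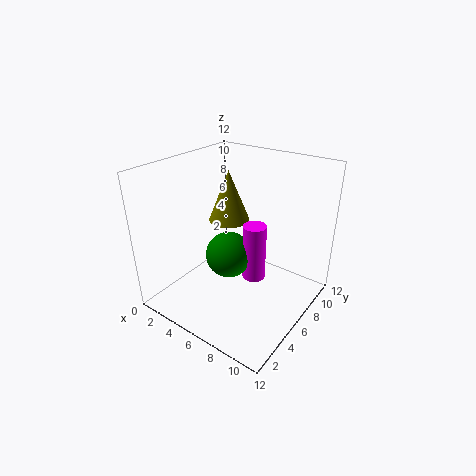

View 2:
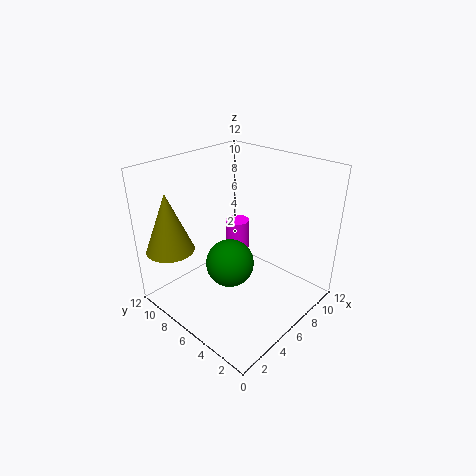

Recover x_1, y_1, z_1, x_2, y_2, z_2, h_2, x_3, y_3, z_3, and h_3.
x_1 = 5, y_1 = 6, z_1 = 4, x_2 = 2, y_2 = 10, z_2 = 5, h_2 = 5, x_3 = 7, y_3 = 7, z_3 = 2, h_3 = 5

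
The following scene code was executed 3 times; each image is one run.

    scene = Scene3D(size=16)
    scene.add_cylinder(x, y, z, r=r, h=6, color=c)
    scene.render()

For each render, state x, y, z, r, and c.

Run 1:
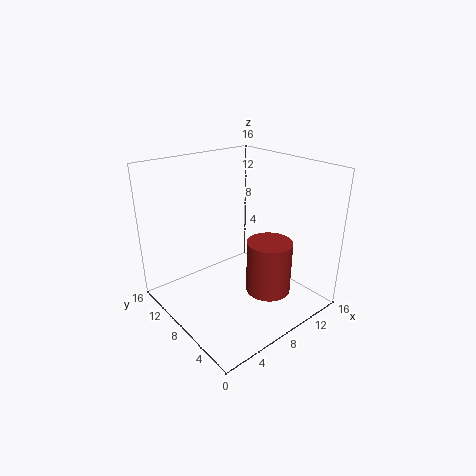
x = 10
y = 5
z = 2
r = 2.5
c = 'brown'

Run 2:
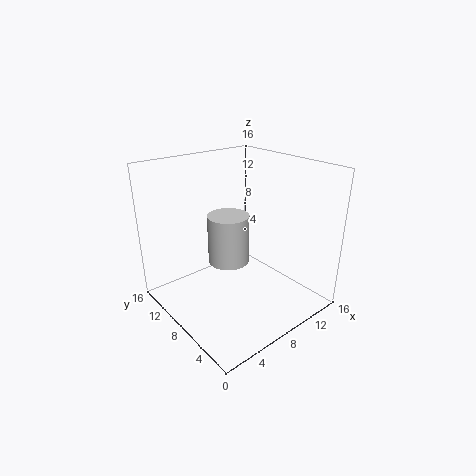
x = 9
y = 11
z = 3.5
r = 2.5
c = 'lightgray'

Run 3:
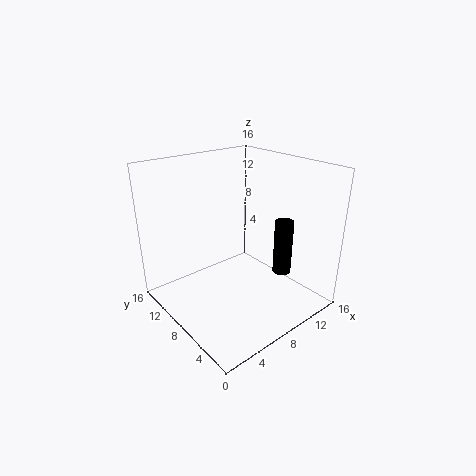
x = 11
y = 4
z = 4.5
r = 1
c = 'black'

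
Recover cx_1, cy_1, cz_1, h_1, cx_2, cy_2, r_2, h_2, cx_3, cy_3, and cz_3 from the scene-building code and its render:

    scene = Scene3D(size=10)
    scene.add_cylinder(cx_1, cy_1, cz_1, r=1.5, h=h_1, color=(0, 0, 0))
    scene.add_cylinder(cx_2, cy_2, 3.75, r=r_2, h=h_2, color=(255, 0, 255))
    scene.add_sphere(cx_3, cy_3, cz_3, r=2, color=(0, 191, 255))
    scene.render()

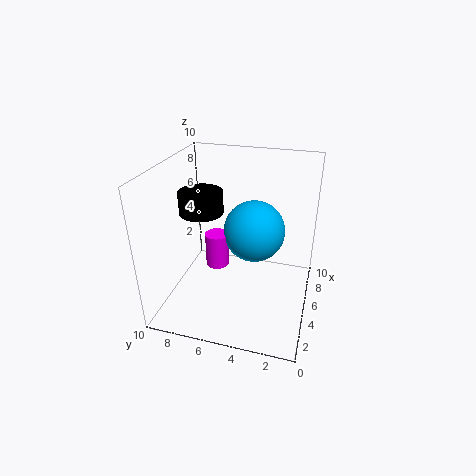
cx_1 = 4.75, cy_1 = 7.5, cz_1 = 6.75, h_1 = 1.5, cx_2 = 3.5, cy_2 = 6, r_2 = 0.75, h_2 = 2.25, cx_3 = 4.5, cy_3 = 3.75, cz_3 = 6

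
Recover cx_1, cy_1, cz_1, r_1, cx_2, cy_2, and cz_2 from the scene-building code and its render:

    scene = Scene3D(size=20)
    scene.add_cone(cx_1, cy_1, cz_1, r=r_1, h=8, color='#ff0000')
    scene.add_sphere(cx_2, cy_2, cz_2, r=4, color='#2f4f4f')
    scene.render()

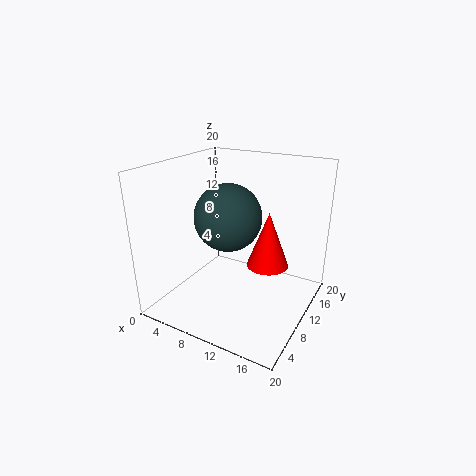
cx_1 = 13.5; cy_1 = 12.5; cz_1 = 5.5; r_1 = 3; cx_2 = 11.5; cy_2 = 5; cz_2 = 15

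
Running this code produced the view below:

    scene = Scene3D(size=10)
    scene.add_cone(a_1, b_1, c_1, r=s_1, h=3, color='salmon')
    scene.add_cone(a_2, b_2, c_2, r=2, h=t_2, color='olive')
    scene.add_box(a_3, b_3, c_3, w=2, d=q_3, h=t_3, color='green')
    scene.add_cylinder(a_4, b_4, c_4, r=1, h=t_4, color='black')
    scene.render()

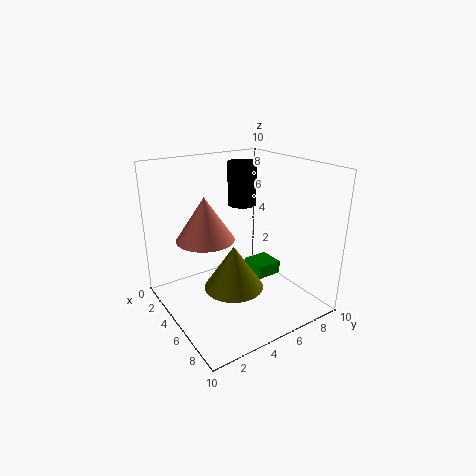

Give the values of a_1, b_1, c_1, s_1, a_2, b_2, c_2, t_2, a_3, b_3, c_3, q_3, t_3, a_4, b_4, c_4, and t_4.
a_1 = 4
b_1 = 3
c_1 = 5
s_1 = 2
a_2 = 6
b_2 = 4
c_2 = 2
t_2 = 3
a_3 = 3
b_3 = 7
c_3 = 1
q_3 = 2
t_3 = 1
a_4 = 4
b_4 = 6
c_4 = 7
t_4 = 3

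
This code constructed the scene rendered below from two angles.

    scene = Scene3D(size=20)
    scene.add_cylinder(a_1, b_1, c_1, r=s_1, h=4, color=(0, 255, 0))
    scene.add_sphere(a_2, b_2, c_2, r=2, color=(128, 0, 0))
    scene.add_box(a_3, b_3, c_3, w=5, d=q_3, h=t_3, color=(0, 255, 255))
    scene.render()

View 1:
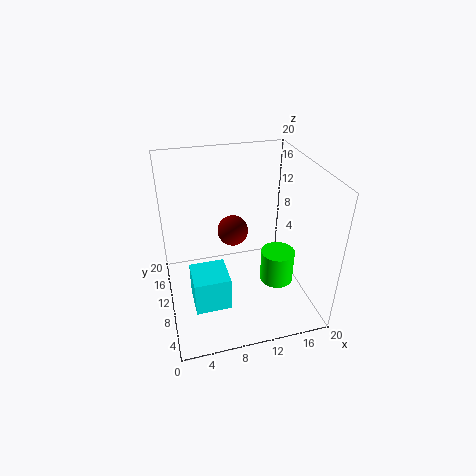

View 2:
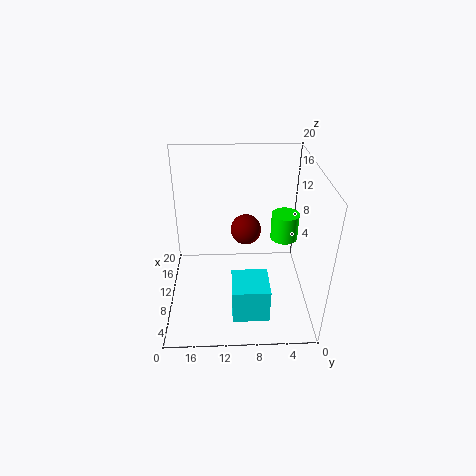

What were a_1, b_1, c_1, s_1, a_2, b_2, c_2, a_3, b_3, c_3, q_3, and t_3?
a_1 = 13; b_1 = 3; c_1 = 8; s_1 = 2; a_2 = 9; b_2 = 9; c_2 = 12; a_3 = 3; b_3 = 6; c_3 = 1; q_3 = 5; t_3 = 5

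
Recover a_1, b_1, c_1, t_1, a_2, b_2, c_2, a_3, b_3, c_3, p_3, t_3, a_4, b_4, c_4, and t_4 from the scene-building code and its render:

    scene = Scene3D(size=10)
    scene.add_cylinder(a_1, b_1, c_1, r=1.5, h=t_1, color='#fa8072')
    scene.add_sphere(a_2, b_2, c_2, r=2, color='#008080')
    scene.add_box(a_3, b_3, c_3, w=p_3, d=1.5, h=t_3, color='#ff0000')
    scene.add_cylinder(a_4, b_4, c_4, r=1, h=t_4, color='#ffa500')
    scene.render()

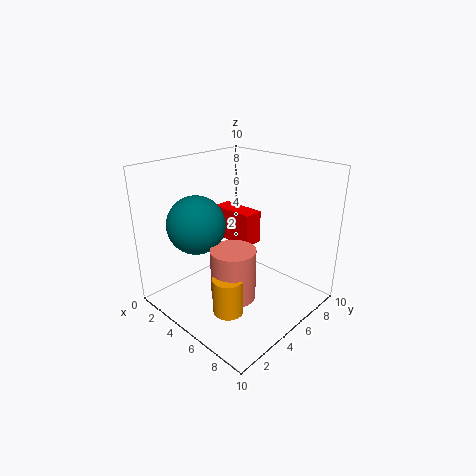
a_1 = 6
b_1 = 3.5
c_1 = 1.5
t_1 = 3.5
a_2 = 3
b_2 = 3
c_2 = 6
a_3 = 1
b_3 = 6.5
c_3 = 3.5
p_3 = 3.5
t_3 = 2.5
a_4 = 6.5
b_4 = 2.5
c_4 = 1
t_4 = 2.5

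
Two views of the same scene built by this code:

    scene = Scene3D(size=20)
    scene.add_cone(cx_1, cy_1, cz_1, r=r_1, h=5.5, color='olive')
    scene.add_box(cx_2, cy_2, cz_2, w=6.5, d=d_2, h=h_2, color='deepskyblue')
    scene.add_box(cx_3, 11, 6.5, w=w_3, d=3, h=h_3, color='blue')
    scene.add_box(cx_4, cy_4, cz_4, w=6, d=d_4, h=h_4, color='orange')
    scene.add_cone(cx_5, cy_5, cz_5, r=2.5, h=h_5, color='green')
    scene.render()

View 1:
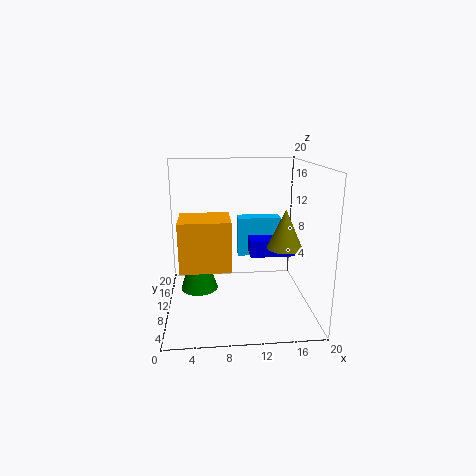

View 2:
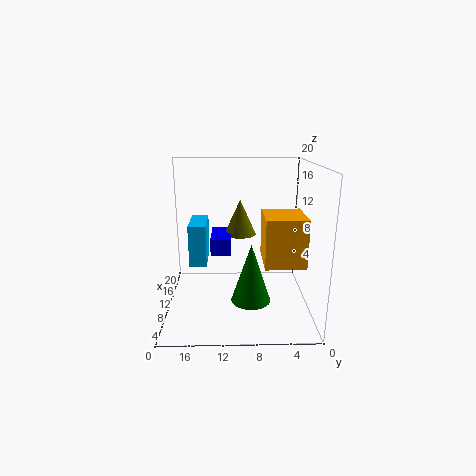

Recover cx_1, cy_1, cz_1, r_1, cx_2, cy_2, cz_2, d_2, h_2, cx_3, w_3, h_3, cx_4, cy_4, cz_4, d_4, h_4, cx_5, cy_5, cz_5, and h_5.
cx_1 = 16.5; cy_1 = 9.5; cz_1 = 8.5; r_1 = 2.5; cx_2 = 10.5; cy_2 = 14.5; cz_2 = 5.5; d_2 = 2.5; h_2 = 6; cx_3 = 12; w_3 = 6.5; h_3 = 2.5; cx_4 = 2.5; cy_4 = 2; cz_4 = 8.5; d_4 = 5; h_4 = 6; cx_5 = 4.5; cy_5 = 8.5; cz_5 = 3.5; h_5 = 7.5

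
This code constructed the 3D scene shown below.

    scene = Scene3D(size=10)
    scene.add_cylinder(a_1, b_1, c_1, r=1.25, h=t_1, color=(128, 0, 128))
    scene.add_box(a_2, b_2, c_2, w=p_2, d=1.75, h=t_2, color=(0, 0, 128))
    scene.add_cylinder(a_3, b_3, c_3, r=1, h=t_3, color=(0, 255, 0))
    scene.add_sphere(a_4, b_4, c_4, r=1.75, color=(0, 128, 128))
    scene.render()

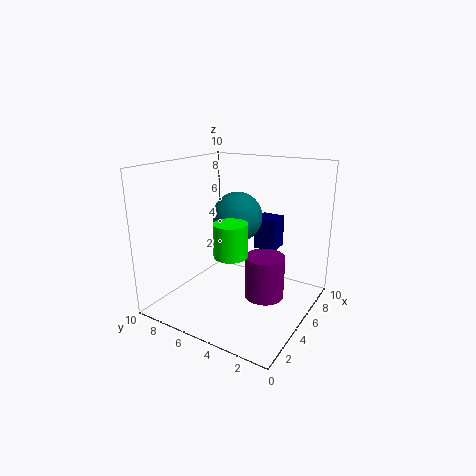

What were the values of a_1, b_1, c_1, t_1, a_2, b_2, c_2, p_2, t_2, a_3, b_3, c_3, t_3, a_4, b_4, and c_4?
a_1 = 3.75; b_1 = 2.25; c_1 = 2; t_1 = 2.75; a_2 = 8.25; b_2 = 3.75; c_2 = 3; p_2 = 1.75; t_2 = 2.5; a_3 = 1.75; b_3 = 3.5; c_3 = 5.25; t_3 = 2; a_4 = 5.75; b_4 = 5.5; c_4 = 6.25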